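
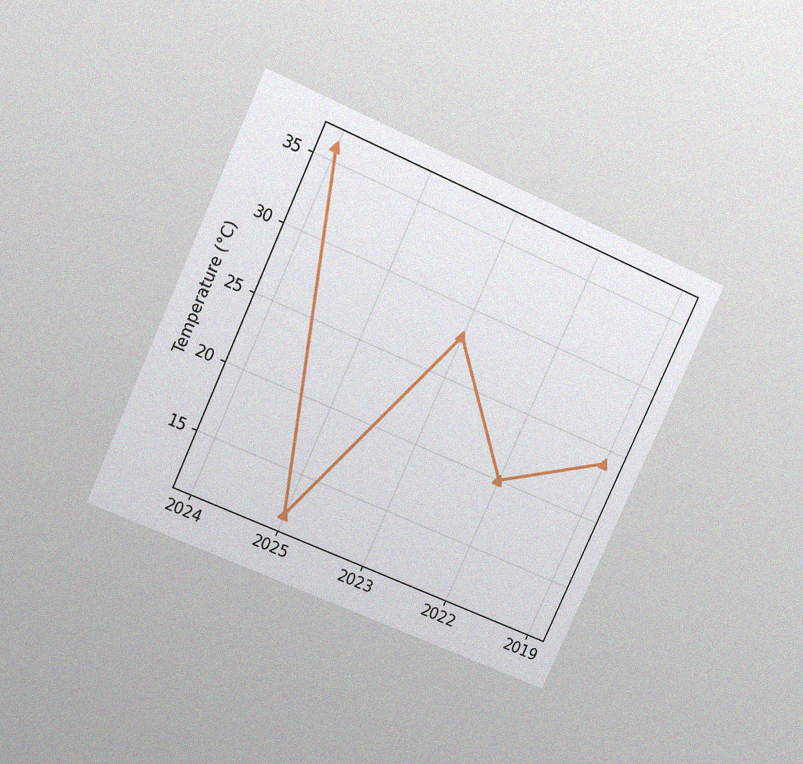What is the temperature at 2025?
The chart is tilted about 25° clockwise and viewed slightly from above, with some photo noise. At 2025, the line is at 12°C.

12°C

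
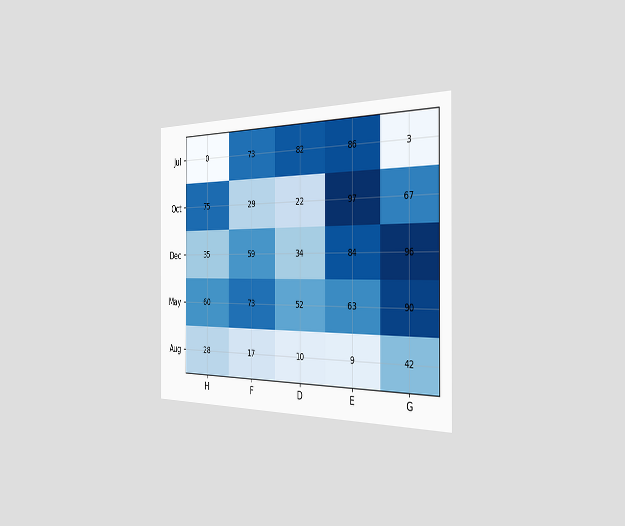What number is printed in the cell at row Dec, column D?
34

The chart is viewed slightly from the right. The (Dec, D) cell reads 34.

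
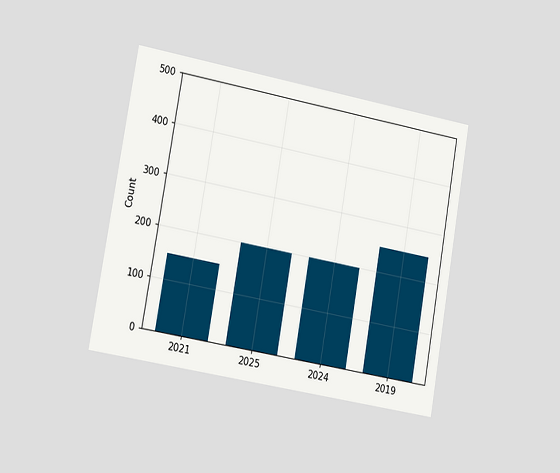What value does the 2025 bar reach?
The chart is tilted about 10° clockwise and viewed slightly from the left. Reading along the chart's y-axis, the 2025 bar reaches 200.

200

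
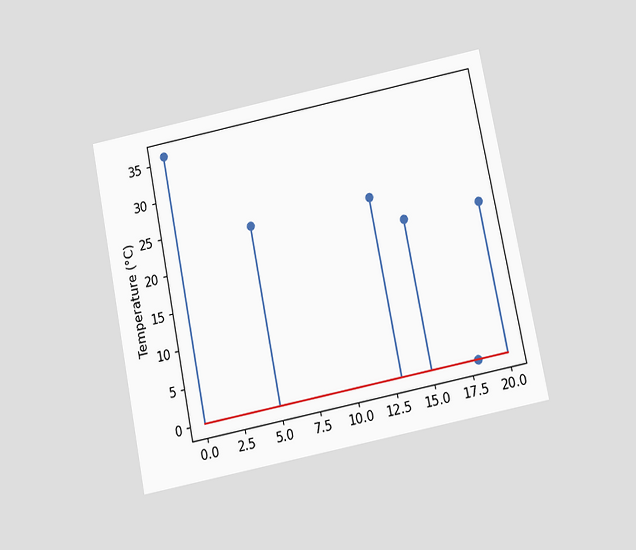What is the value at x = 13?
24°C

The chart is tilted about 11° counter-clockwise and viewed slightly from below. The stem at x=13 reaches 24°C.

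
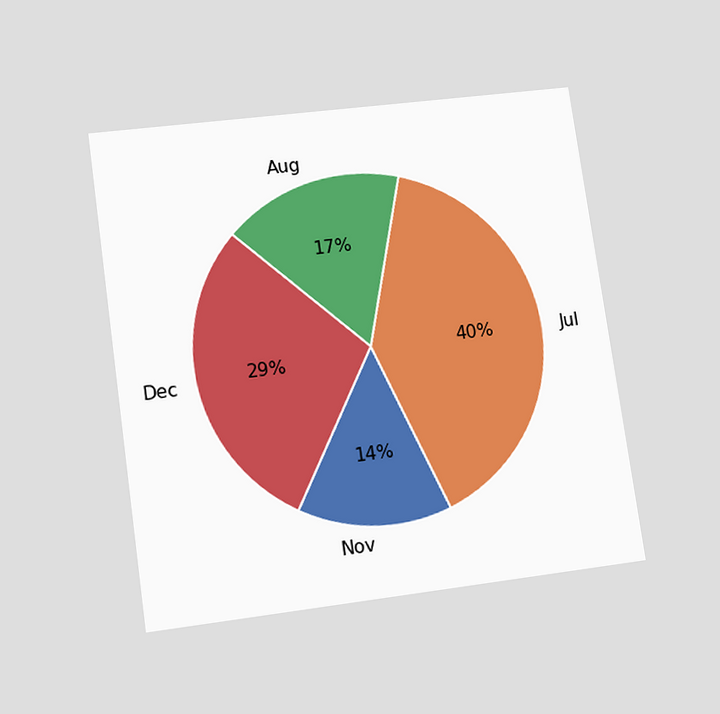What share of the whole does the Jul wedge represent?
The chart is tilted about 8° counter-clockwise and viewed slightly from below. The Jul slice takes up 40% of the pie.

40%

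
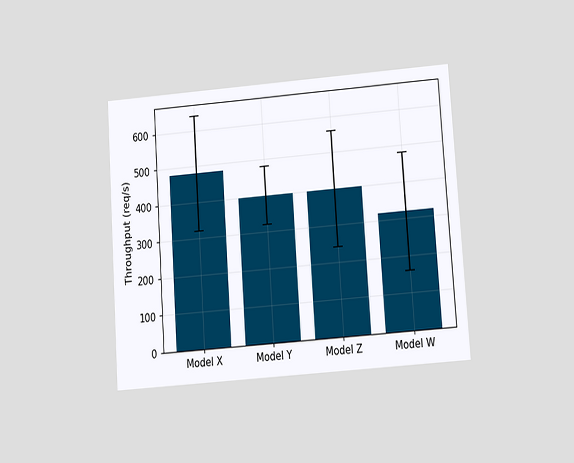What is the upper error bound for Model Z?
The chart is tilted about 4° counter-clockwise and viewed slightly from below. The Model Z bar's upper whisker reaches 560req/s.

560req/s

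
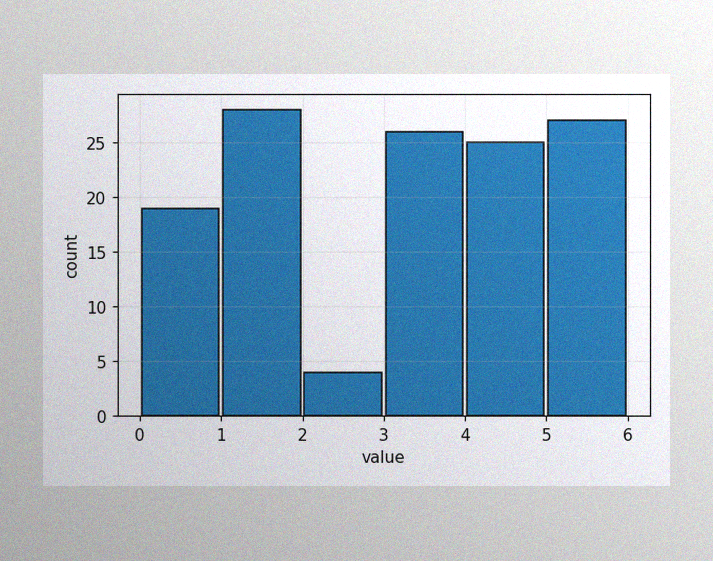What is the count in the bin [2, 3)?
The image has some photo noise and uneven lighting. The [2, 3) bin has height 4.

4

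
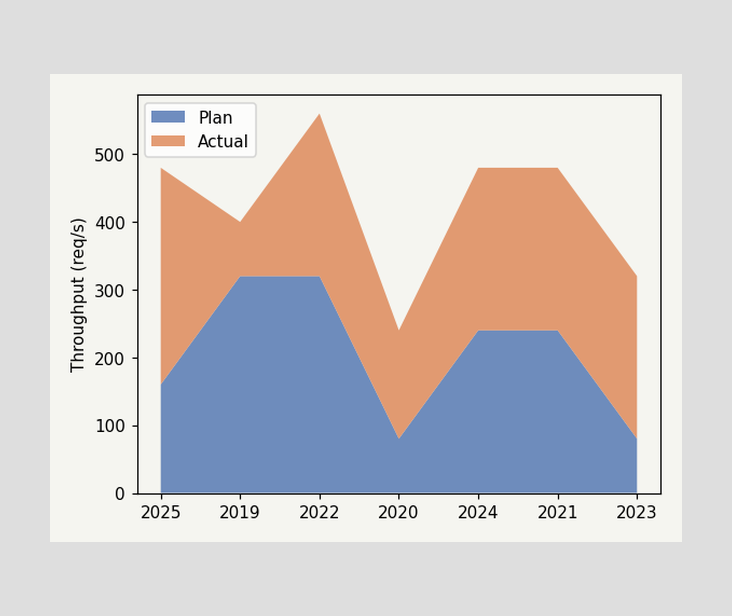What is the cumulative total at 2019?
400req/s

The stacked total at 2019 reaches 400req/s.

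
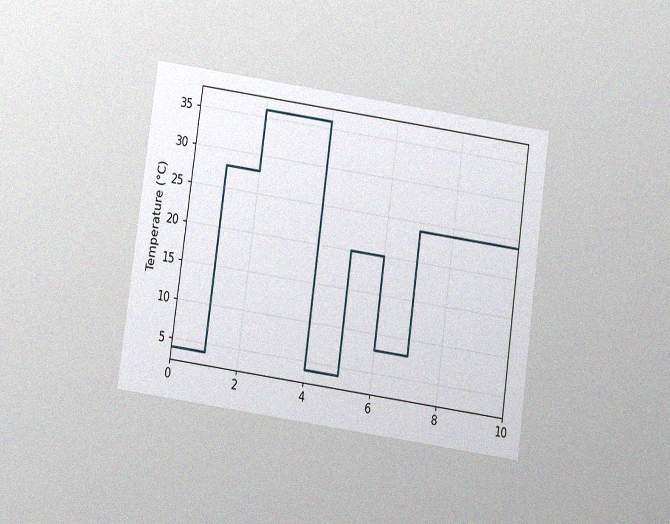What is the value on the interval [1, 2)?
The chart is tilted about 8° clockwise and viewed at a slight angle, with some photo noise. On [1, 2) the step sits at 28°C.

28°C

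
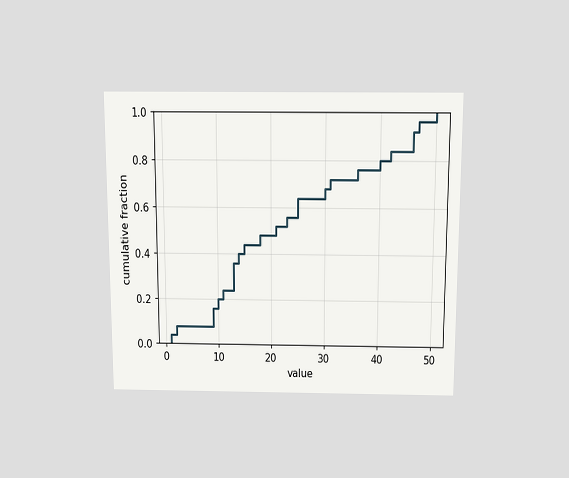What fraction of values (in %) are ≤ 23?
56%

The chart is viewed slightly from above. At x=23 the ECDF step is at 56%.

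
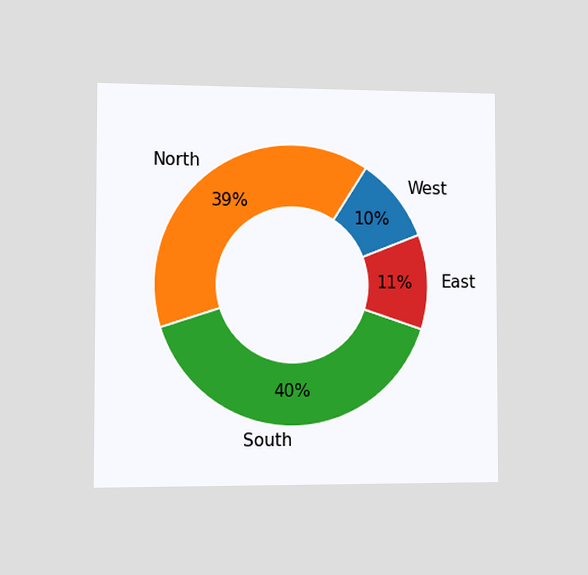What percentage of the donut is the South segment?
The chart is viewed slightly from the left. The South segment takes up 40% of the ring.

40%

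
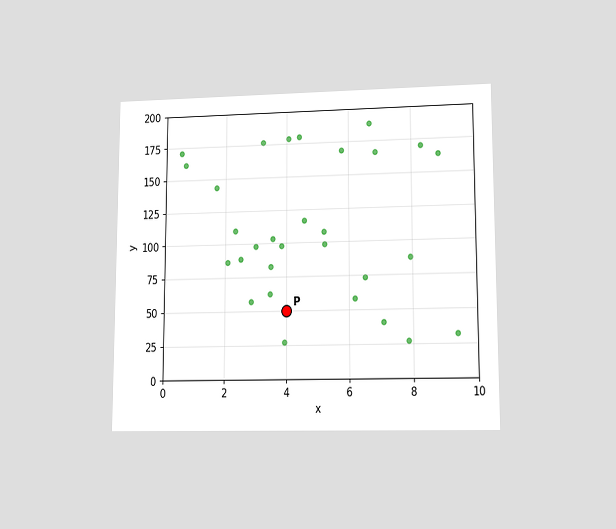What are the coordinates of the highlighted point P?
(4, 50)

The chart is viewed at a slight angle. Following the gridlines from P to each axis, P sits at (4, 50).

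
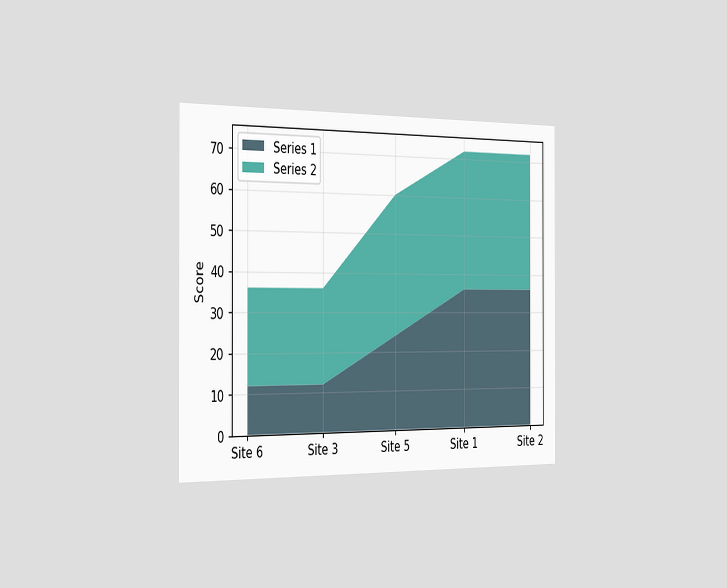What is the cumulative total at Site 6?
36

The chart is viewed slightly from the left. The stacked total at Site 6 reaches 36.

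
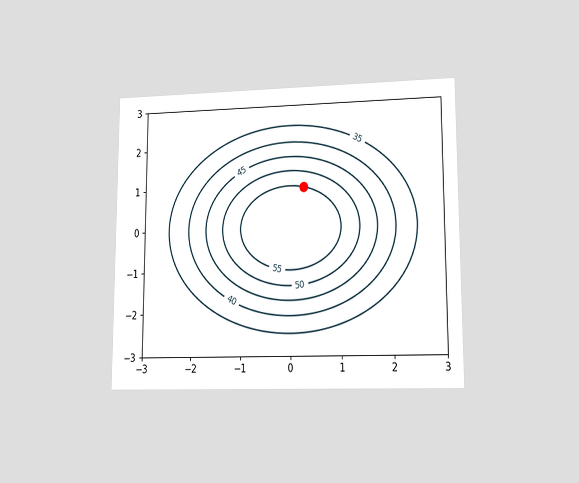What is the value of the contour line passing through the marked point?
The chart is viewed at a slight angle. The marked point sits on the contour labelled 55.

55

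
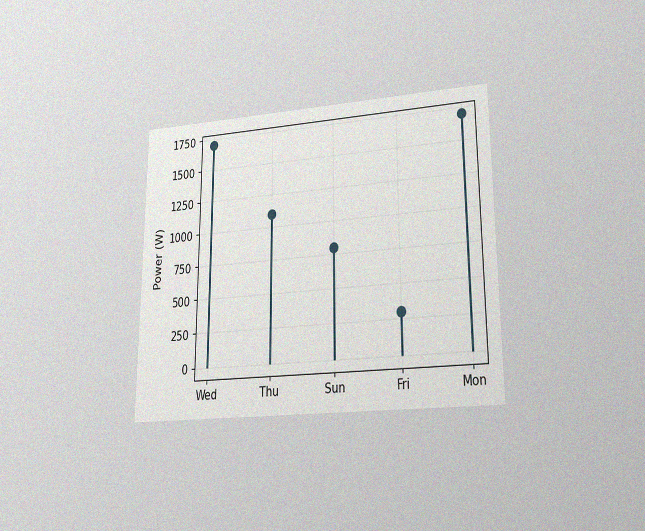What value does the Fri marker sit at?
300W

The chart is viewed at a slight angle, with some photo noise. The Fri marker sits at 300W.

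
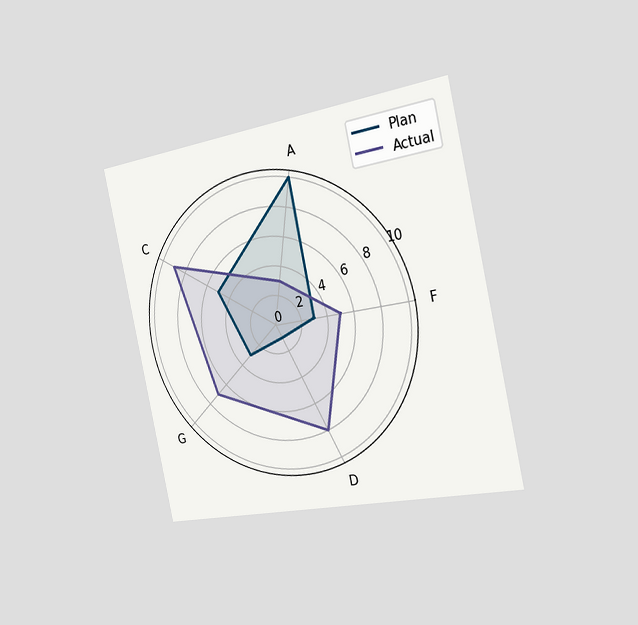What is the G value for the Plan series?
The chart is tilted about 12° counter-clockwise and viewed slightly from the right. On the G axis, Plan reaches 3.

3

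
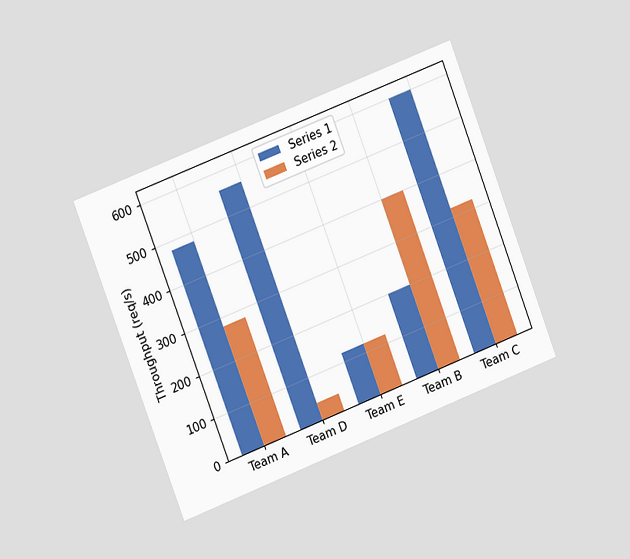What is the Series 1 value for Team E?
The chart is tilted about 21° counter-clockwise and viewed slightly from the left. The Series 1 bar at Team E reaches 120req/s on the y-axis.

120req/s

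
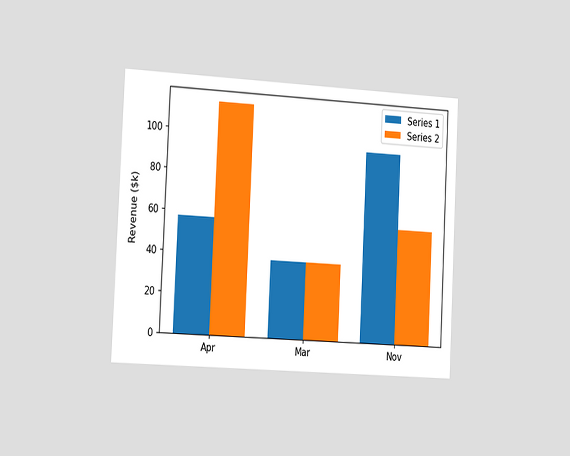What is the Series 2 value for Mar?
$38k

The chart is tilted about 3° clockwise and viewed slightly from the left. The Series 2 bar at Mar reaches $38k on the y-axis.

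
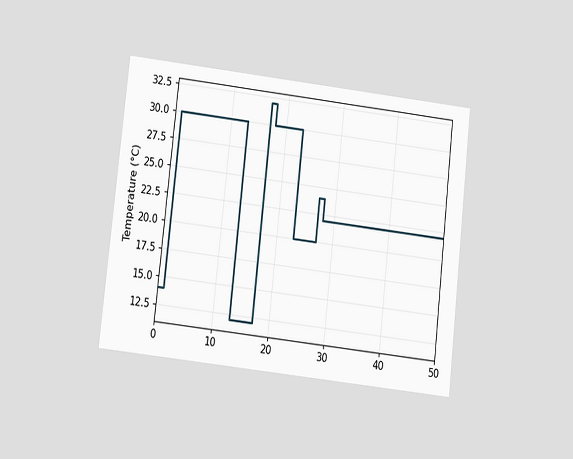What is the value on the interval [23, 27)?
20°C

The chart is tilted about 6° clockwise and viewed at a slight angle. On [23, 27) the step sits at 20°C.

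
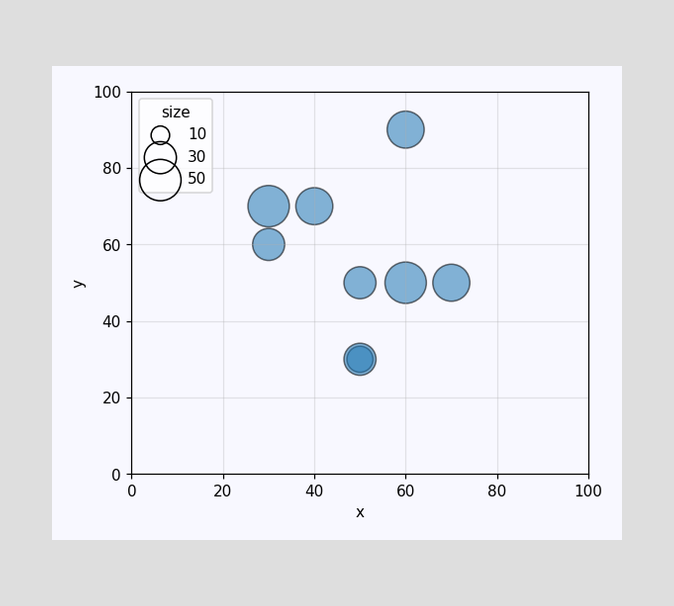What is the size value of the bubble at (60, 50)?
50

Matching the bubble at (60, 50) against the size legend gives 50.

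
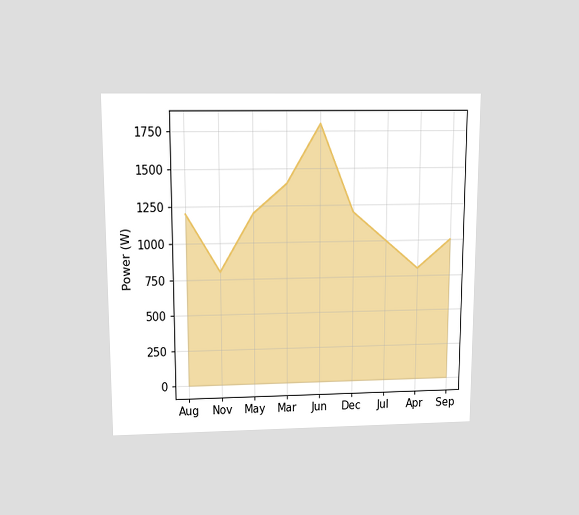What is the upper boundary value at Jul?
The chart is viewed slightly from above. At Jul the upper boundary is at 1000W.

1000W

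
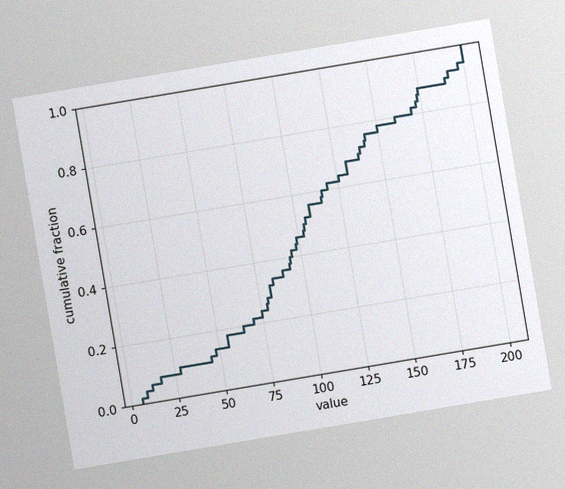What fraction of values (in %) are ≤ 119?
62%

The chart is tilted about 10° counter-clockwise, with some photo noise. At x=119 the ECDF step is at 62%.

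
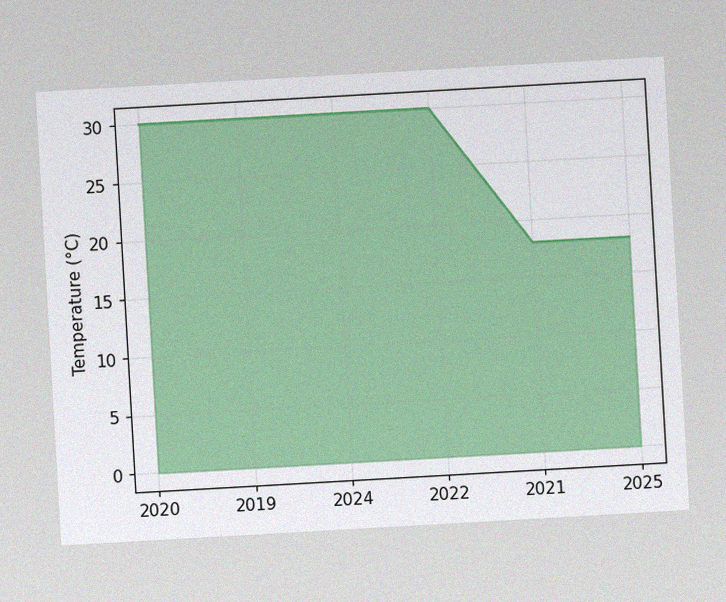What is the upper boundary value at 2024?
The chart is tilted about 3° counter-clockwise, with some photo noise. At 2024 the upper boundary is at 30°C.

30°C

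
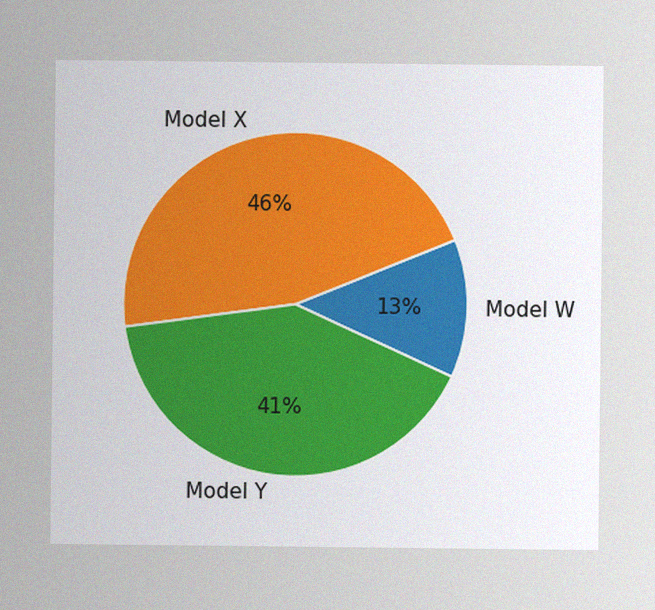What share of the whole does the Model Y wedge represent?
The image has some photo noise and uneven lighting. The Model Y slice takes up 41% of the pie.

41%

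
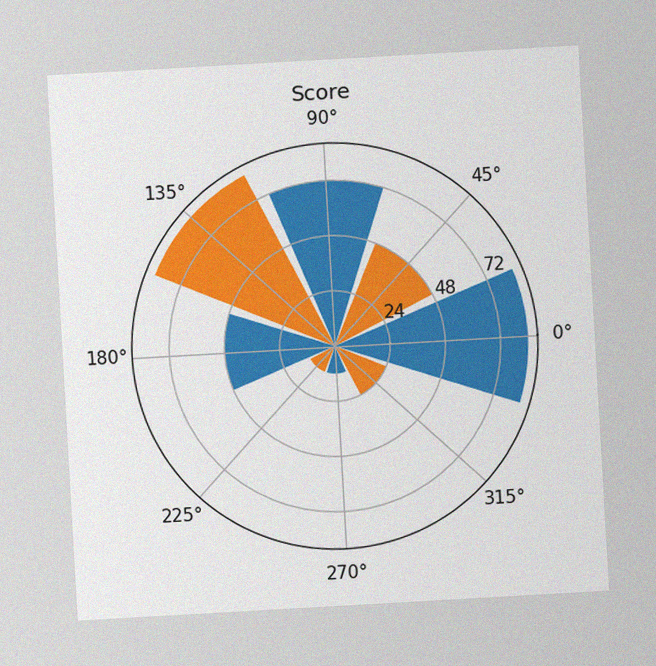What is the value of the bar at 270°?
The chart is tilted about 3° counter-clockwise, with some photo noise. The bar at 270° reaches 12 on the radial axis.

12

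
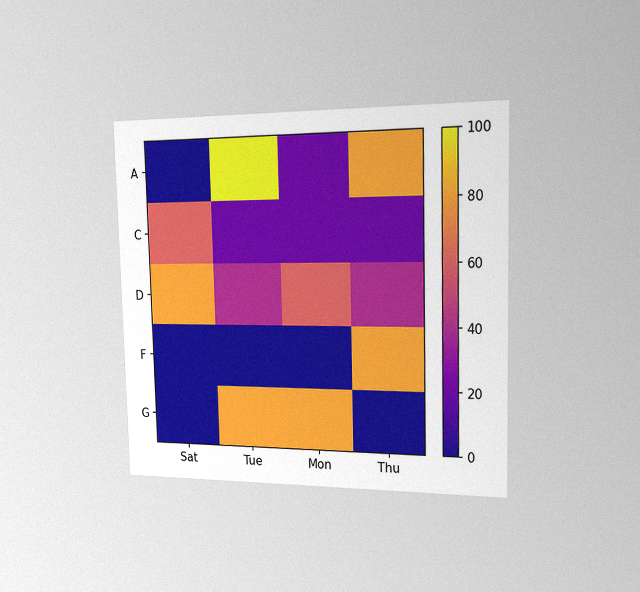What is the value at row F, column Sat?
0

The chart is viewed slightly from the right, with some photo noise. Matching cell (F, Sat) against the colorbar gives 0.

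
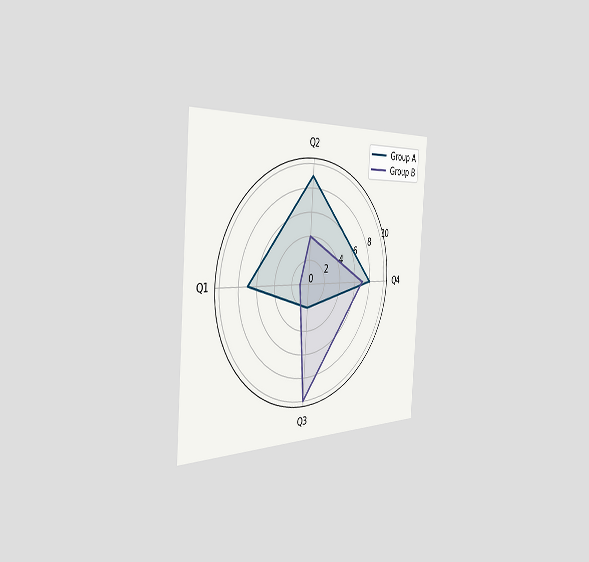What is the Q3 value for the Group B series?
10

The chart is tilted about 4° clockwise and viewed slightly from the left. On the Q3 axis, Group B reaches 10.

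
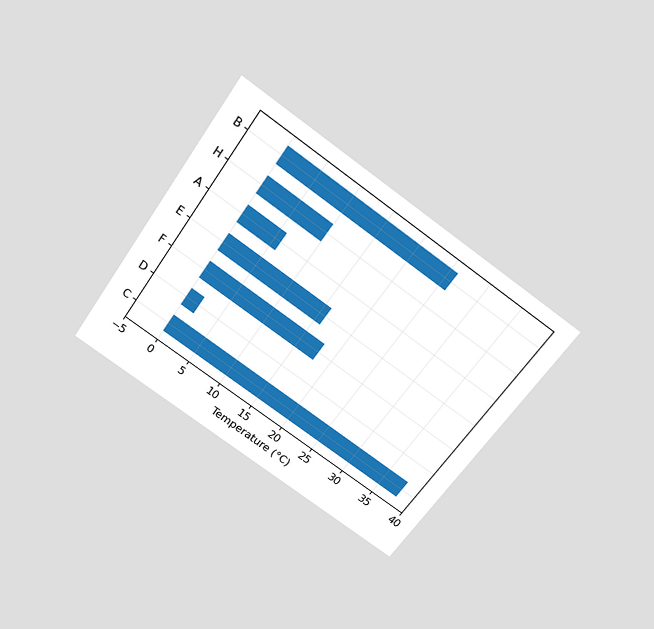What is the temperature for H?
10°C

The chart is tilted about 35° clockwise and viewed slightly from above. Reading along the chart's x-axis, the H bar reaches 10°C.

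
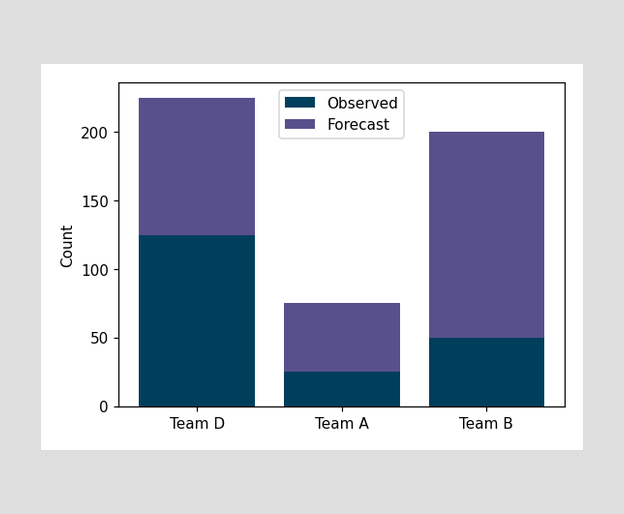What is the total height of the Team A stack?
75

The Team A stack's top reaches 75 on the y-axis.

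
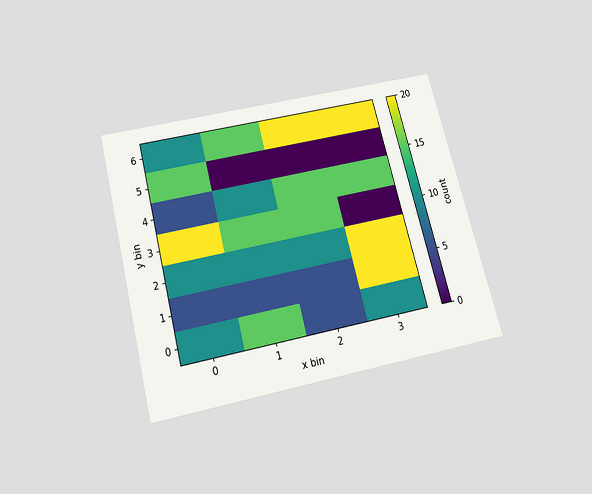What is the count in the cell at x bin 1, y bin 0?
The chart is tilted about 14° counter-clockwise and viewed slightly from below. Matching the cell (1, 0) against the colorbar gives 15.

15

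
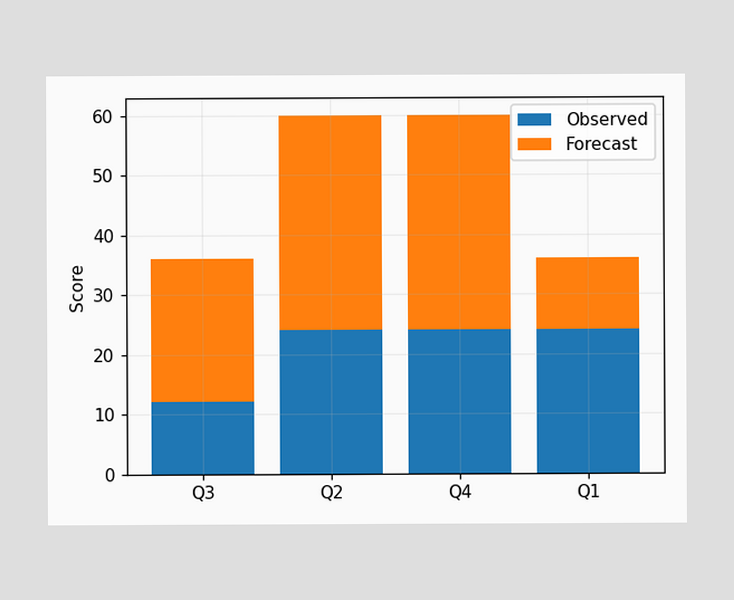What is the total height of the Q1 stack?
36

The Q1 stack's top reaches 36 on the y-axis.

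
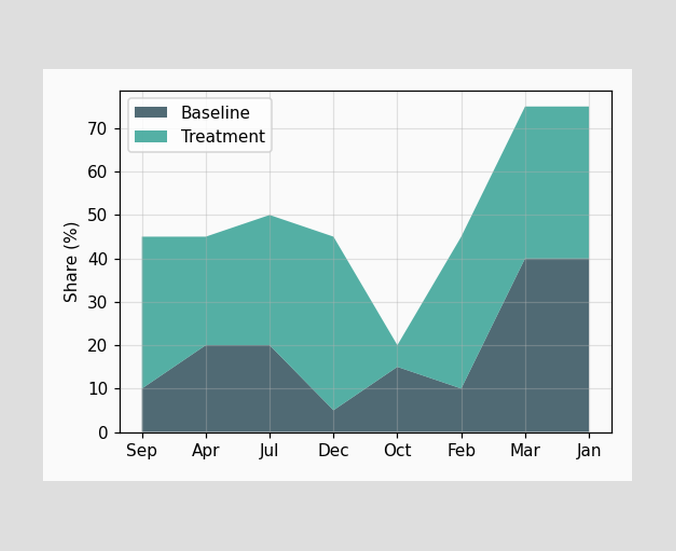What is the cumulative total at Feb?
The stacked total at Feb reaches 45%.

45%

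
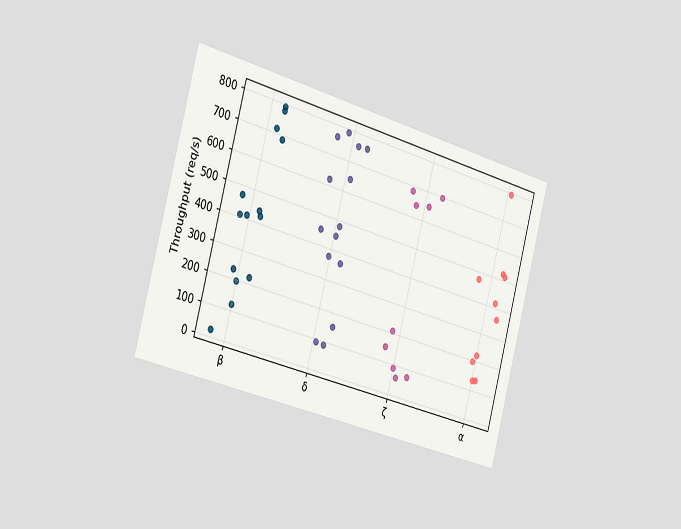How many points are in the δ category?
The chart is tilted about 15° clockwise and viewed slightly from the left. Counting the markers in the δ column gives 14.

14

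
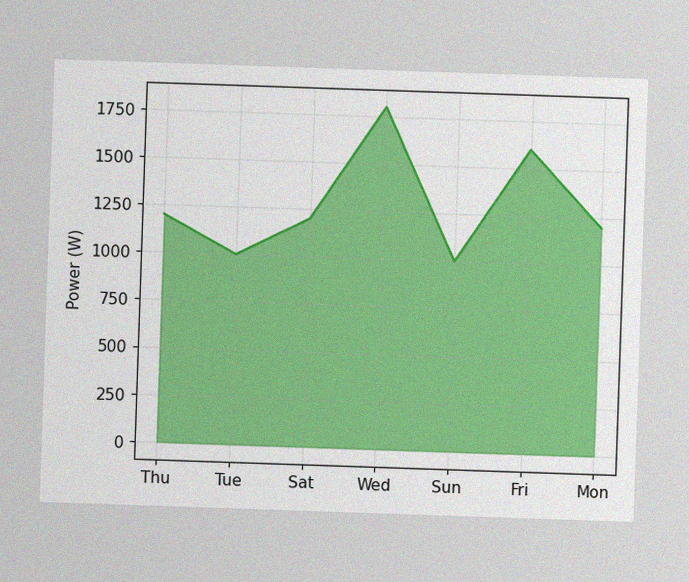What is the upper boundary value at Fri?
1600W

The image has some photo noise and uneven lighting. At Fri the upper boundary is at 1600W.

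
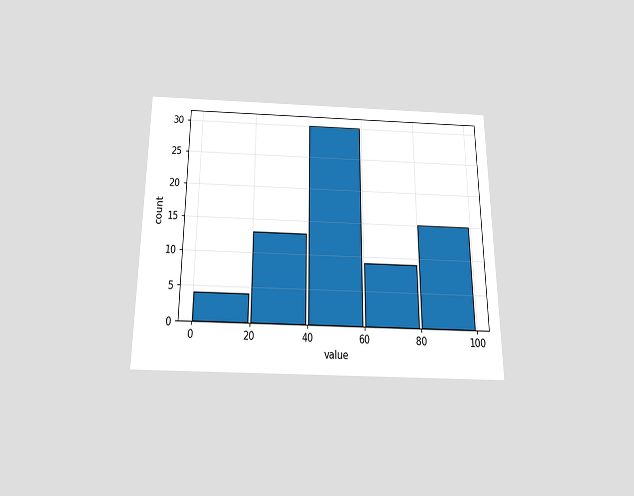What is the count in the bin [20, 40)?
The chart is viewed slightly from below. The [20, 40) bin has height 13.

13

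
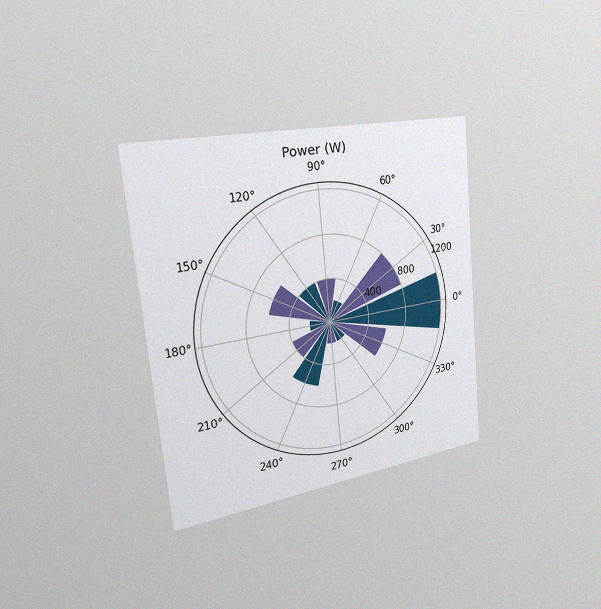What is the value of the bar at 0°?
The chart is tilted about 5° counter-clockwise and viewed slightly from the left, with some photo noise. The bar at 0° reaches 1200W on the radial axis.

1200W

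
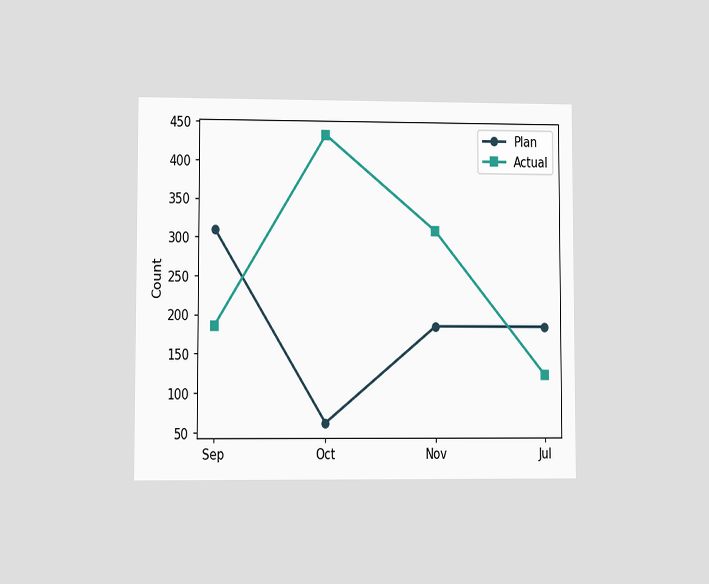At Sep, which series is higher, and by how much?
Plan, by 124

The chart is viewed at a slight angle. At Sep, Plan sits above the other line by 124.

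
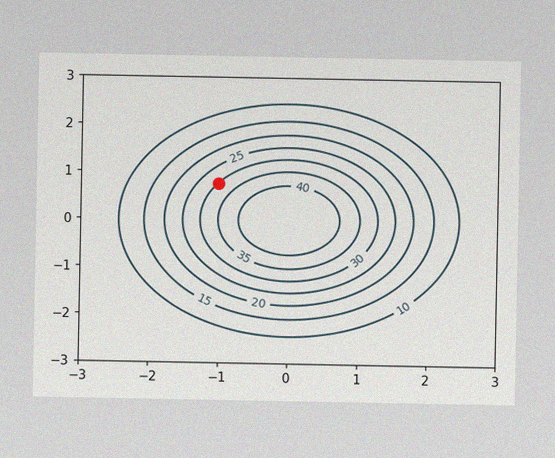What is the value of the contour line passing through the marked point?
The image has some photo noise and uneven lighting. The marked point sits on the contour labelled 30.

30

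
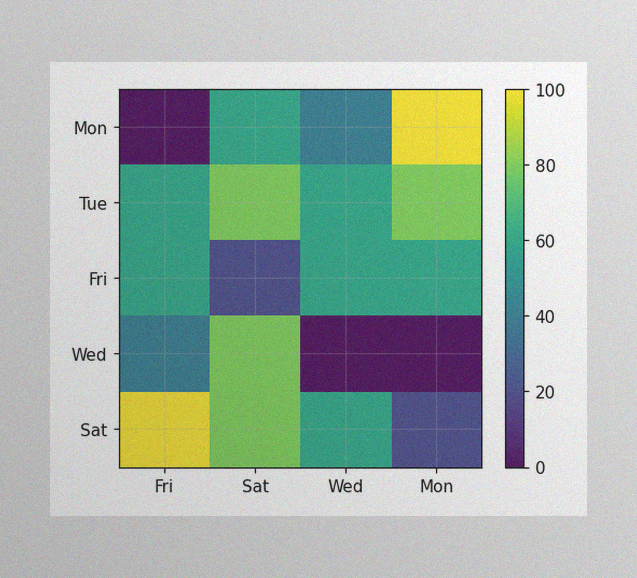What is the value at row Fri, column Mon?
The image has some photo noise and uneven lighting. Matching cell (Fri, Mon) against the colorbar gives 60.

60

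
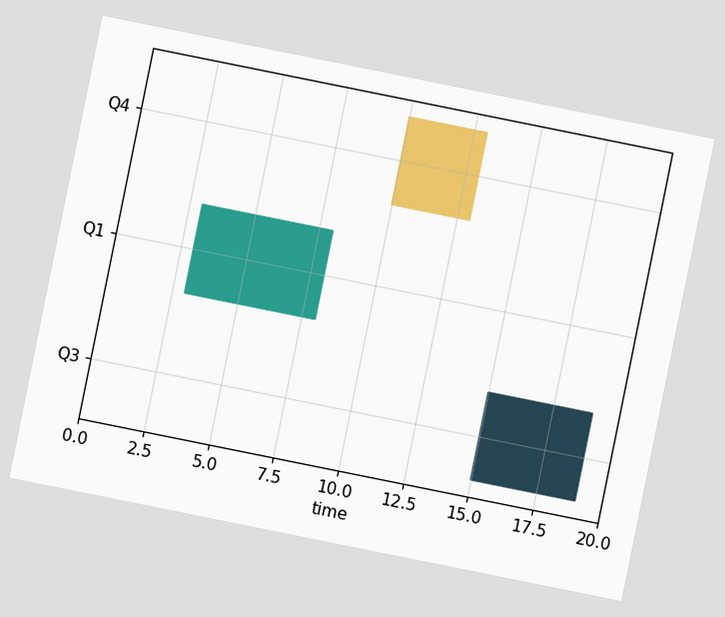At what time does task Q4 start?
10

The chart is tilted about 11° clockwise. The Q4 bar begins at t=10.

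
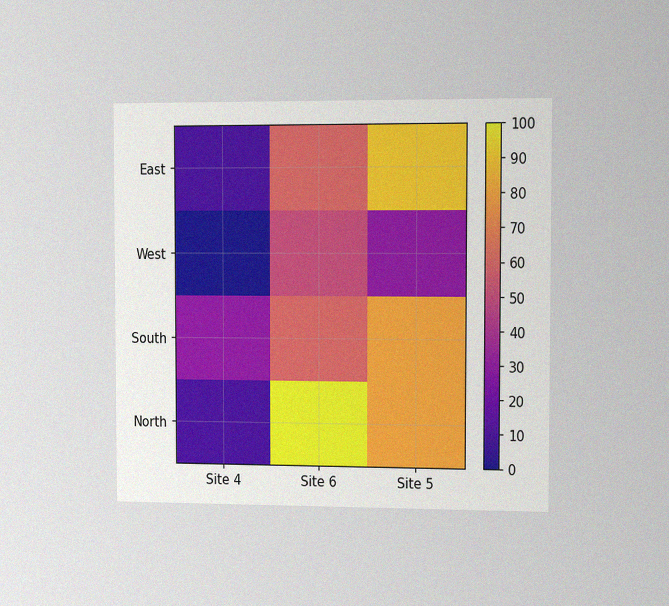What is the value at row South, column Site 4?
The chart is viewed slightly from the right, with some photo noise. Matching cell (South, Site 4) against the colorbar gives 30.

30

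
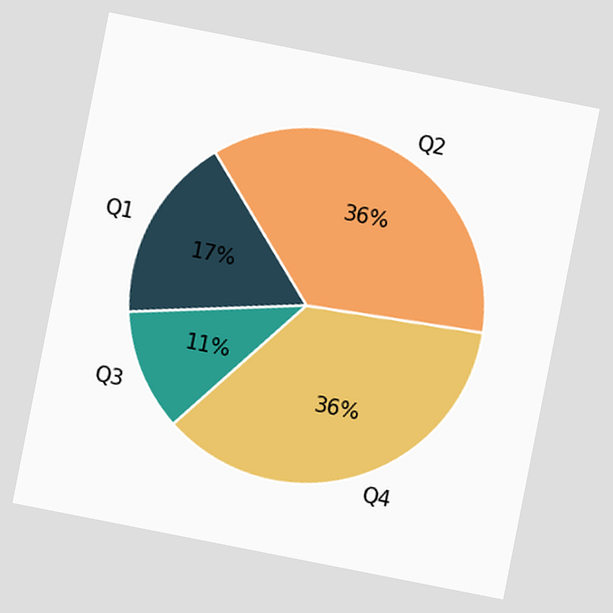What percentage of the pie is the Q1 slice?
The chart is tilted about 11° clockwise. The Q1 slice takes up 17% of the pie.

17%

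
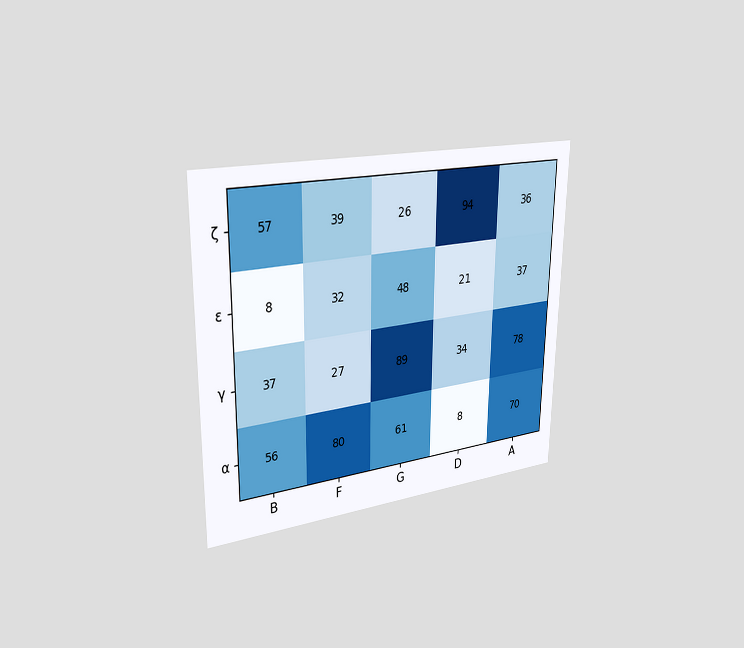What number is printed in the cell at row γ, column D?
The chart is viewed slightly from the left. The (γ, D) cell reads 34.

34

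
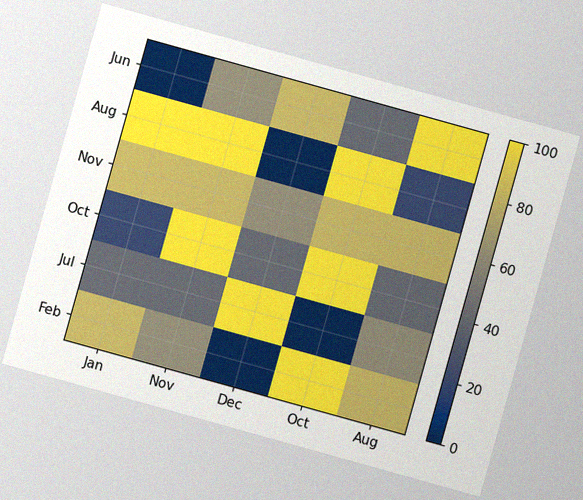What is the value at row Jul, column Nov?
40

The chart is tilted about 16° clockwise, with some photo noise. Matching cell (Jul, Nov) against the colorbar gives 40.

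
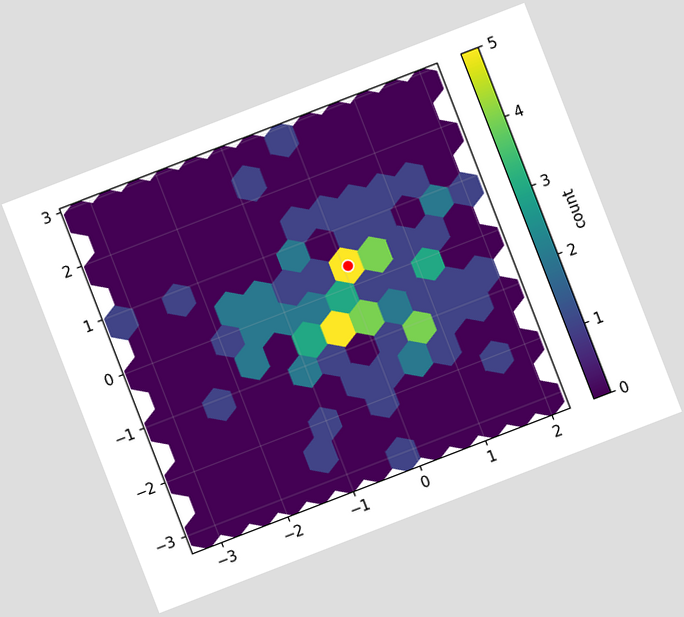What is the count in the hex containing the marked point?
5

The chart is tilted about 21° counter-clockwise. The marked hex reads 5 on the colorbar.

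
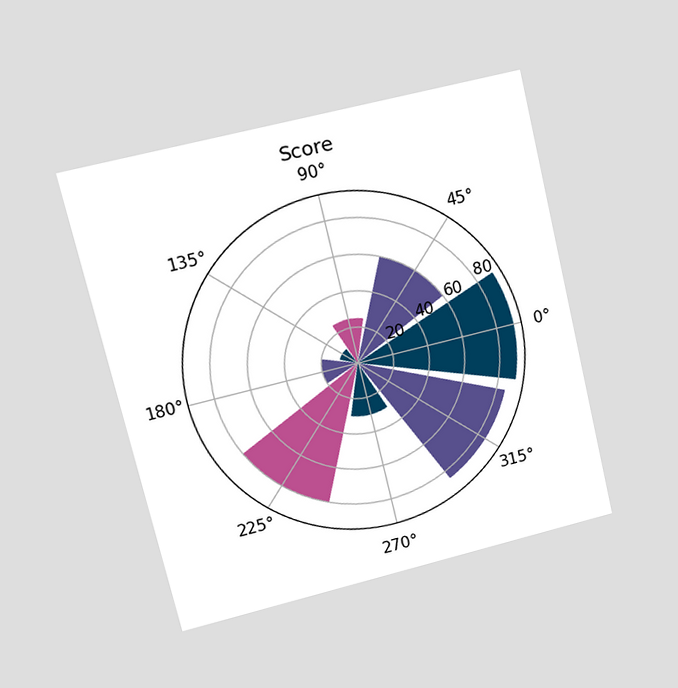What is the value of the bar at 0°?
The chart is tilted about 13° counter-clockwise and viewed at a slight angle. The bar at 0° reaches 90 on the radial axis.

90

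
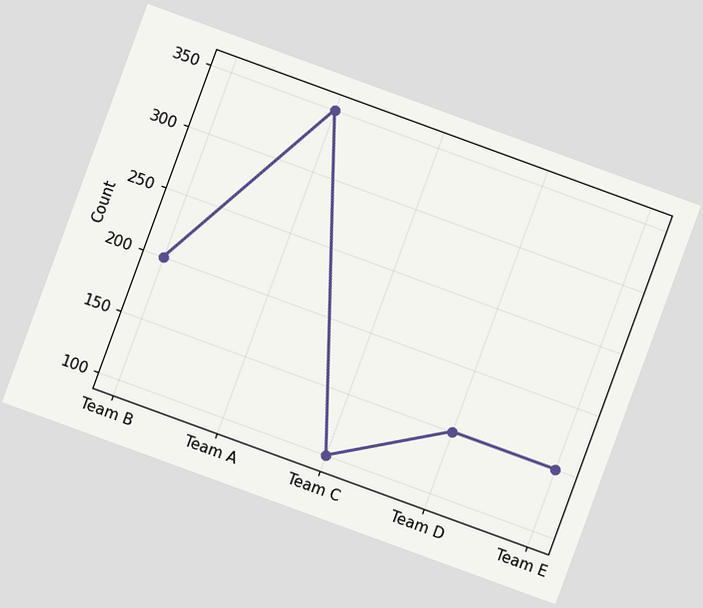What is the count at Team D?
150

The chart is tilted about 20° clockwise. At Team D, the line is at 150.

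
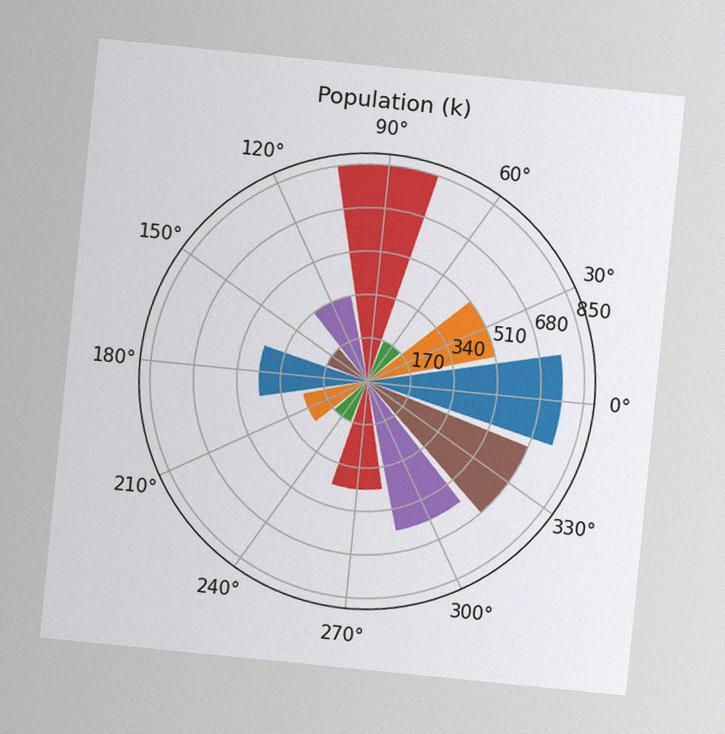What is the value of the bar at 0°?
765k

The chart is tilted about 6° clockwise, with some photo noise. The bar at 0° reaches 765k on the radial axis.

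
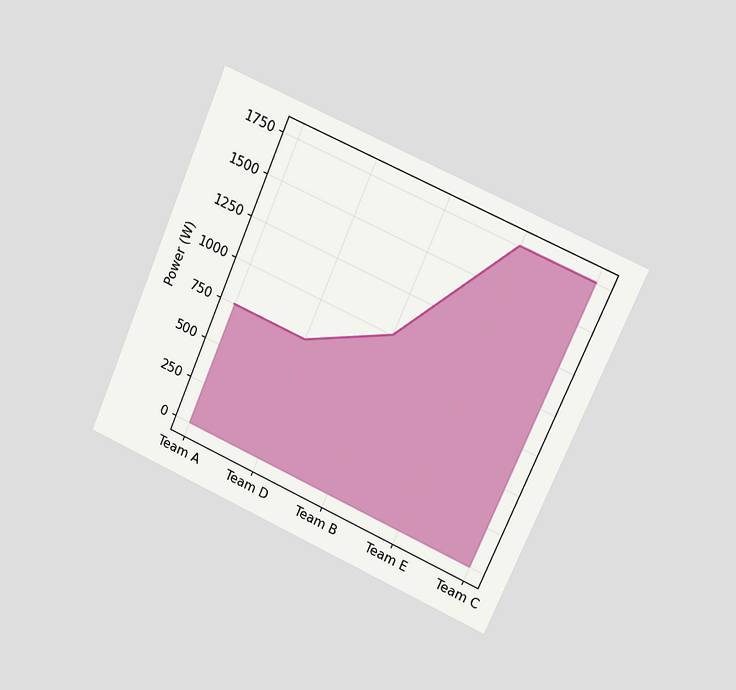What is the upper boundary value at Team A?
The chart is tilted about 23° clockwise and viewed at a slight angle. At Team A the upper boundary is at 750W.

750W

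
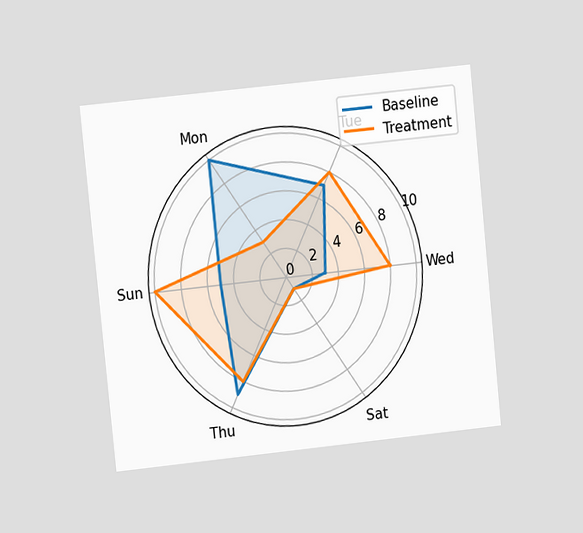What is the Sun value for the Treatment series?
10

The chart is tilted about 6° counter-clockwise and viewed at a slight angle. On the Sun axis, Treatment reaches 10.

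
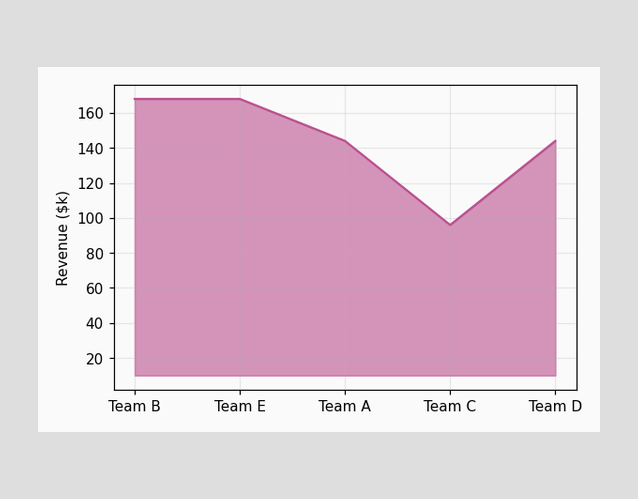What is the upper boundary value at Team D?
At Team D the upper boundary is at $144k.

$144k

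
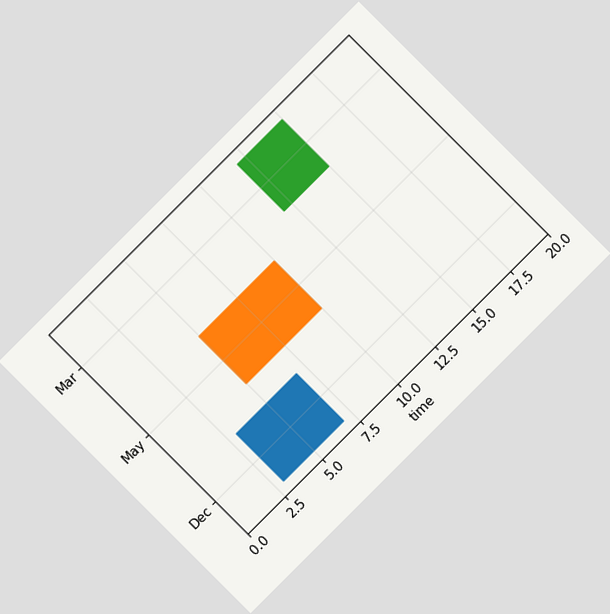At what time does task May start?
5

The chart is tilted about 45° counter-clockwise. The May bar begins at t=5.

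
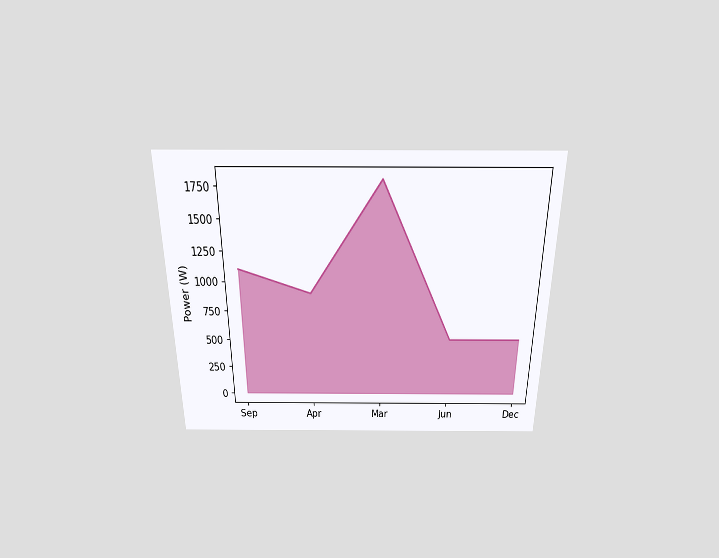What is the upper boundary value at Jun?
500W

The chart is viewed slightly from above. At Jun the upper boundary is at 500W.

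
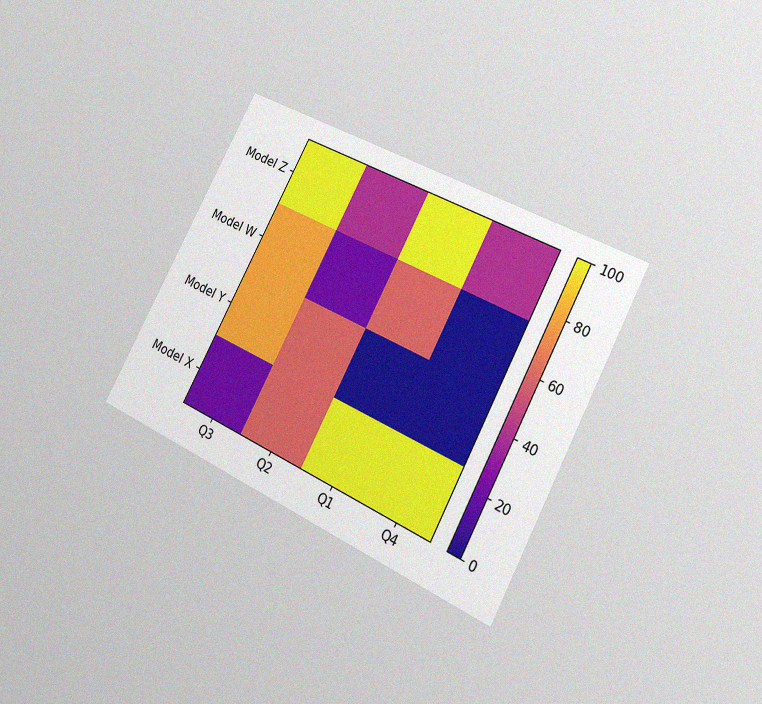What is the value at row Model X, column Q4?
100

The chart is tilted about 27° clockwise and viewed at a slight angle, with some photo noise. Matching cell (Model X, Q4) against the colorbar gives 100.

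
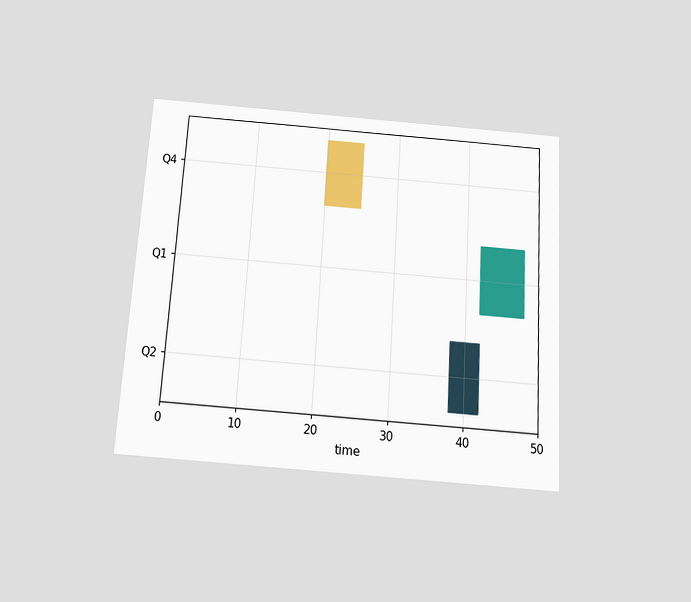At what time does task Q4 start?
20

The chart is tilted about 3° clockwise and viewed slightly from below. The Q4 bar begins at t=20.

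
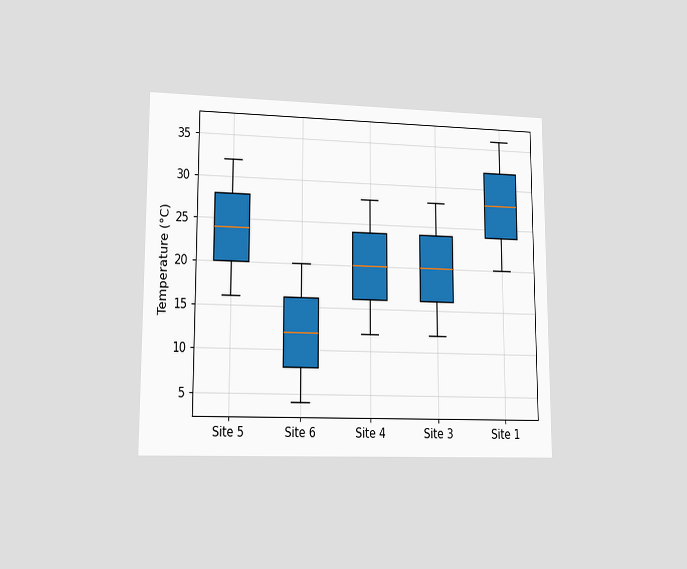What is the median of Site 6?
The chart is viewed at a slight angle. The median line in the Site 6 box sits at 12°C.

12°C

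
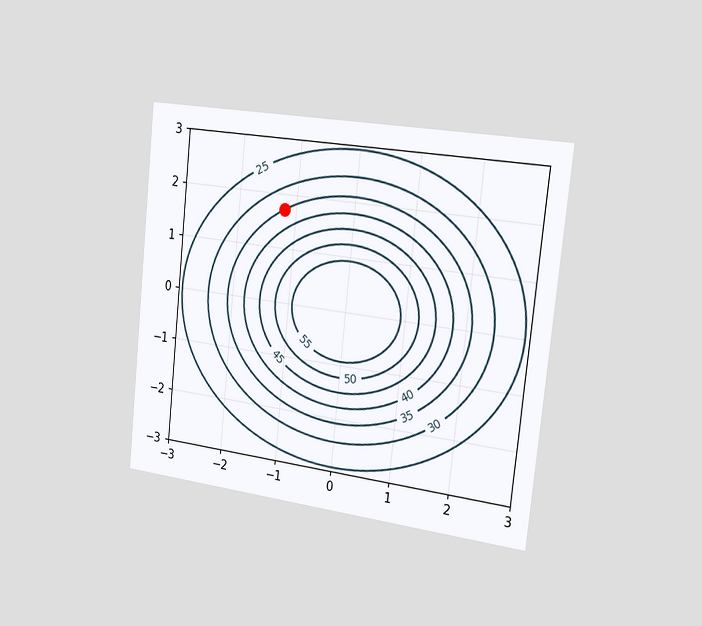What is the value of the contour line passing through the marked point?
The chart is tilted about 6° clockwise and viewed slightly from the right. The marked point sits on the contour labelled 35.

35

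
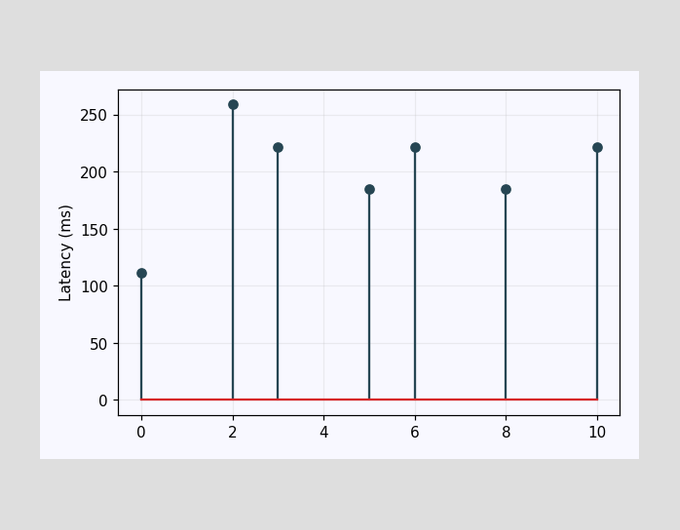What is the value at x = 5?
The stem at x=5 reaches 185ms.

185ms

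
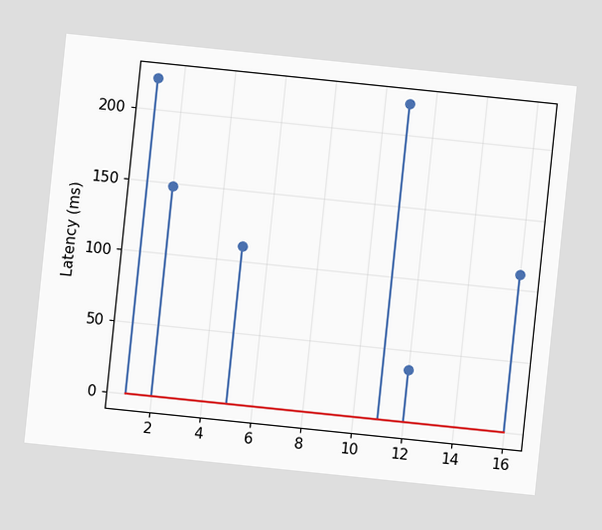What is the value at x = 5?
The chart is tilted about 6° clockwise. The stem at x=5 reaches 111ms.

111ms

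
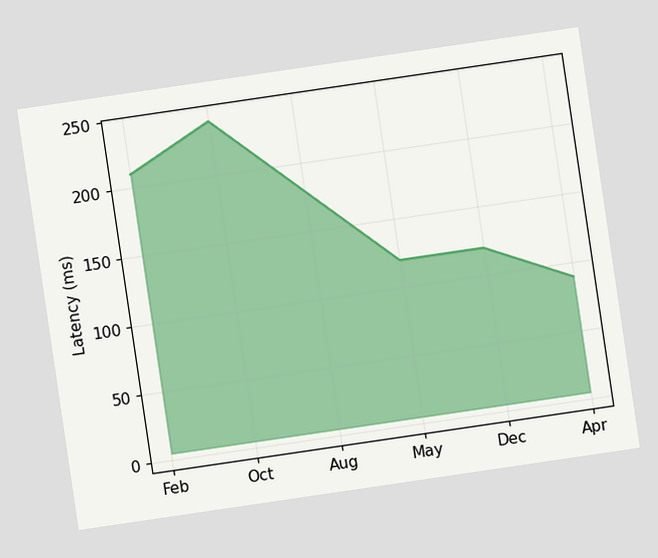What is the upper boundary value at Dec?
The chart is tilted about 8° counter-clockwise. At Dec the upper boundary is at 120ms.

120ms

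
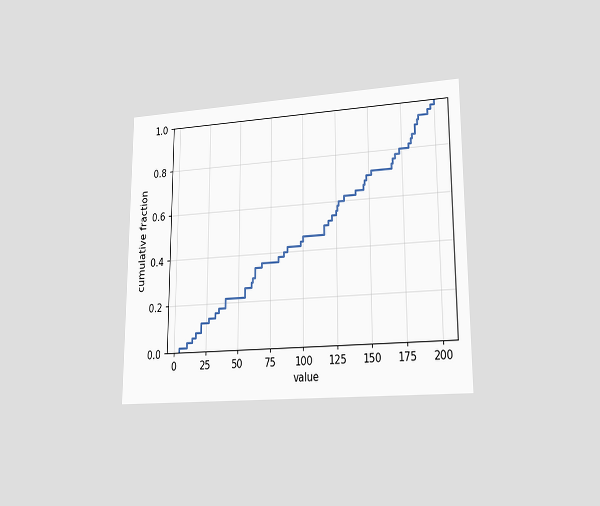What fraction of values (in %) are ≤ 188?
The chart is viewed at a slight angle. At x=188 the ECDF step is at 94%.

94%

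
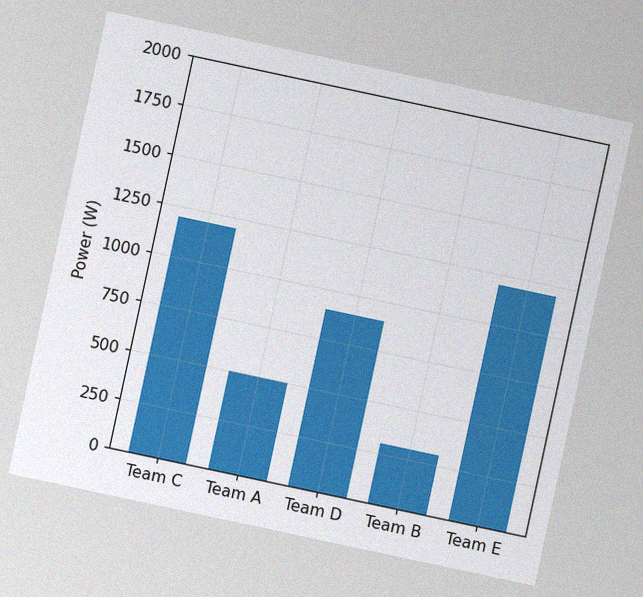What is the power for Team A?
The chart is tilted about 12° clockwise, with some photo noise. Reading along the chart's y-axis, the Team A bar reaches 500W.

500W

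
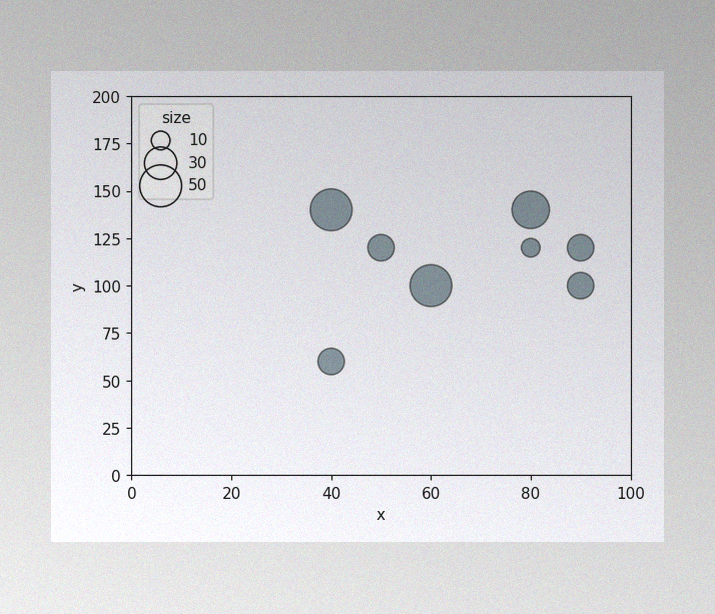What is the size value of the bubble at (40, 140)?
The image has some photo noise and uneven lighting. Matching the bubble at (40, 140) against the size legend gives 50.

50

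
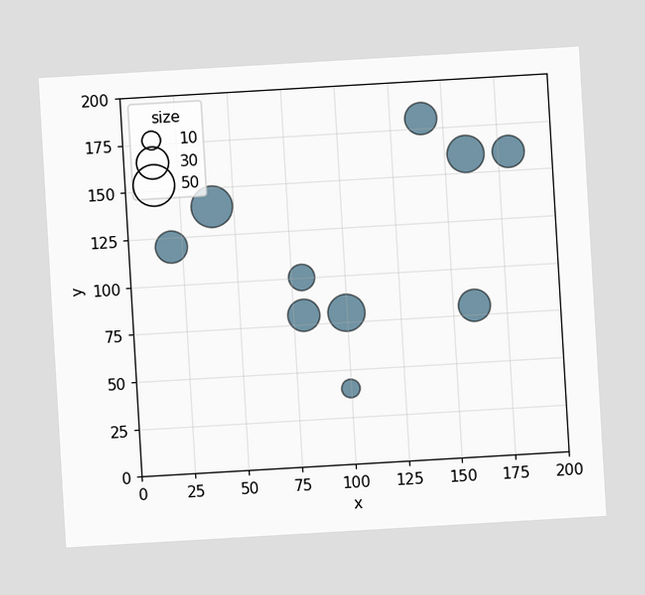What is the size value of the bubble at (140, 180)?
30

The chart is tilted about 3° counter-clockwise. Matching the bubble at (140, 180) against the size legend gives 30.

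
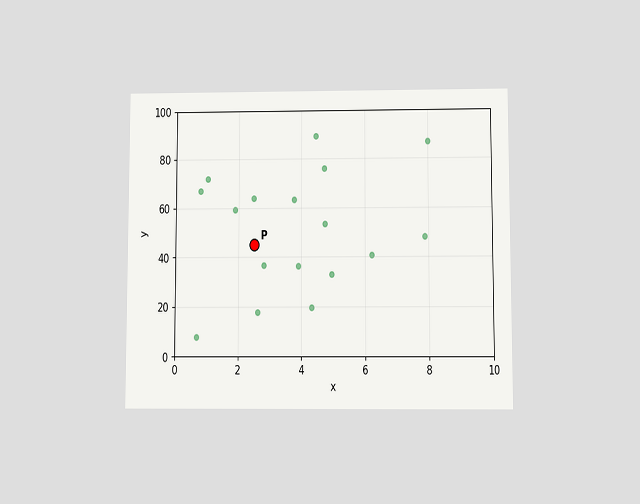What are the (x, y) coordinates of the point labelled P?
The chart is viewed slightly from below. Following the gridlines from P to each axis, P sits at (2.5, 45).

(2.5, 45)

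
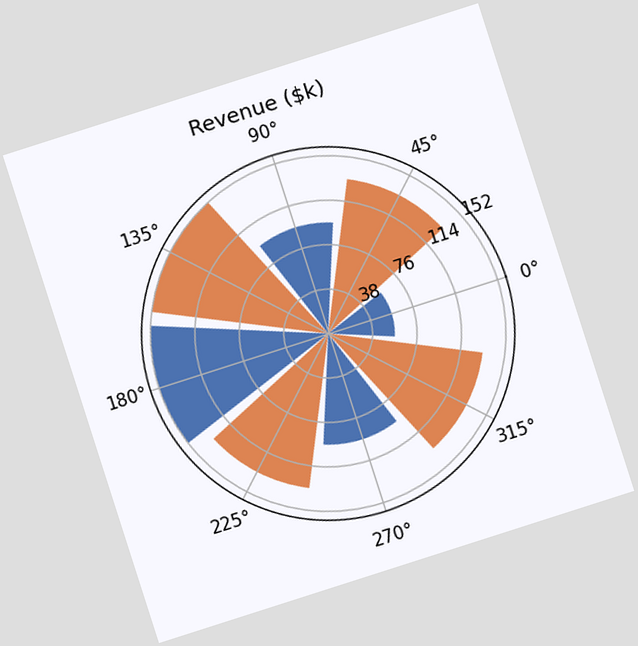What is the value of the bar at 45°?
$133k

The chart is tilted about 18° counter-clockwise. The bar at 45° reaches $133k on the radial axis.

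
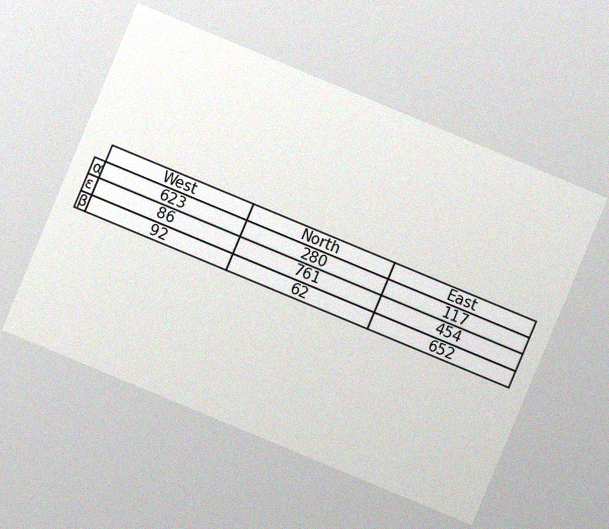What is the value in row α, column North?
The chart is tilted about 23° clockwise, with some photo noise. The (α, North) cell reads 280.

280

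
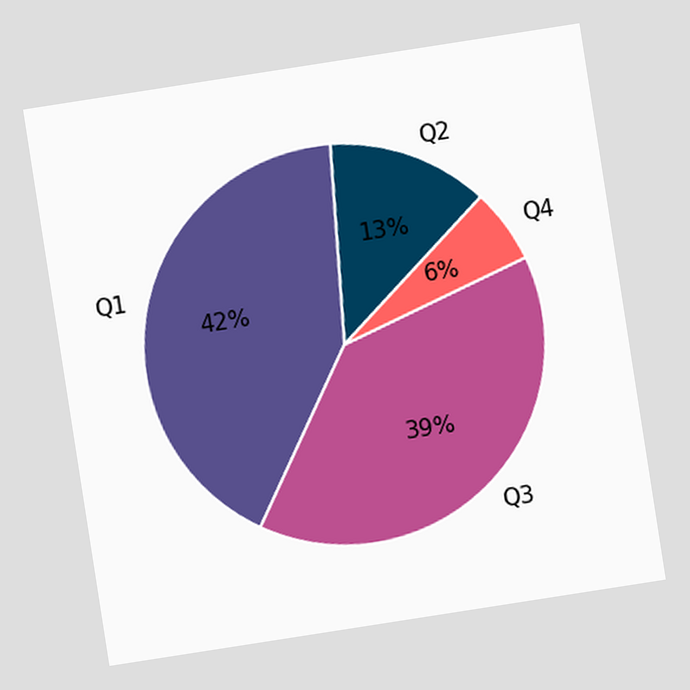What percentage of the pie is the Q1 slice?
42%

The chart is tilted about 9° counter-clockwise. The Q1 slice takes up 42% of the pie.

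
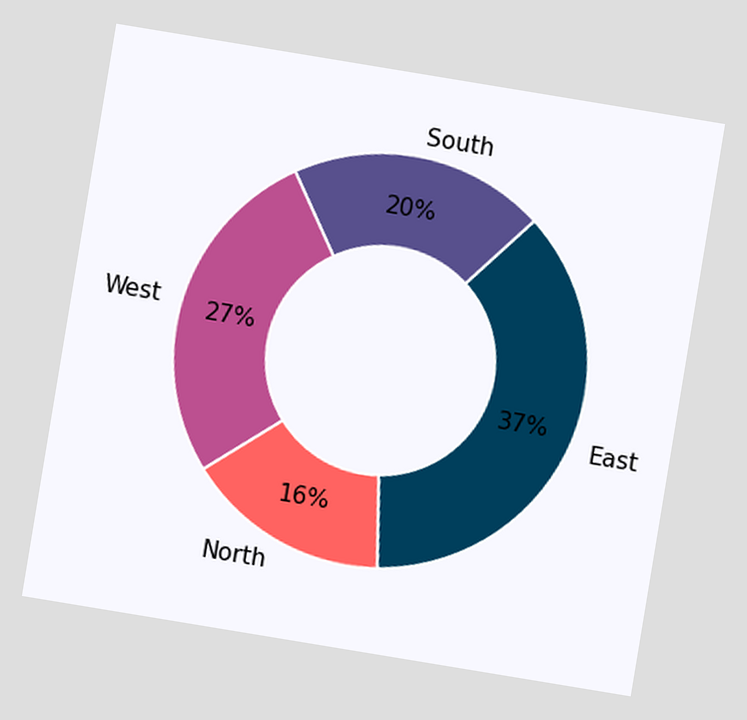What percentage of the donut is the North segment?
16%

The chart is tilted about 9° clockwise. The North segment takes up 16% of the ring.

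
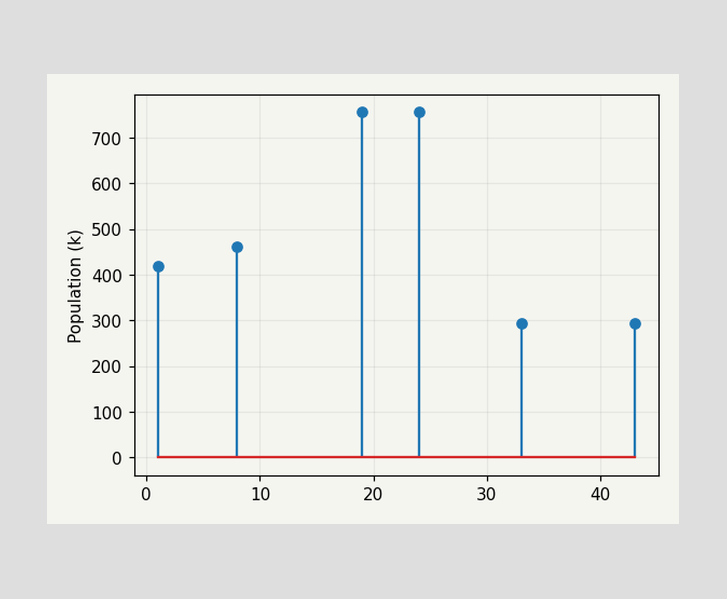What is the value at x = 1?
420k

The stem at x=1 reaches 420k.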